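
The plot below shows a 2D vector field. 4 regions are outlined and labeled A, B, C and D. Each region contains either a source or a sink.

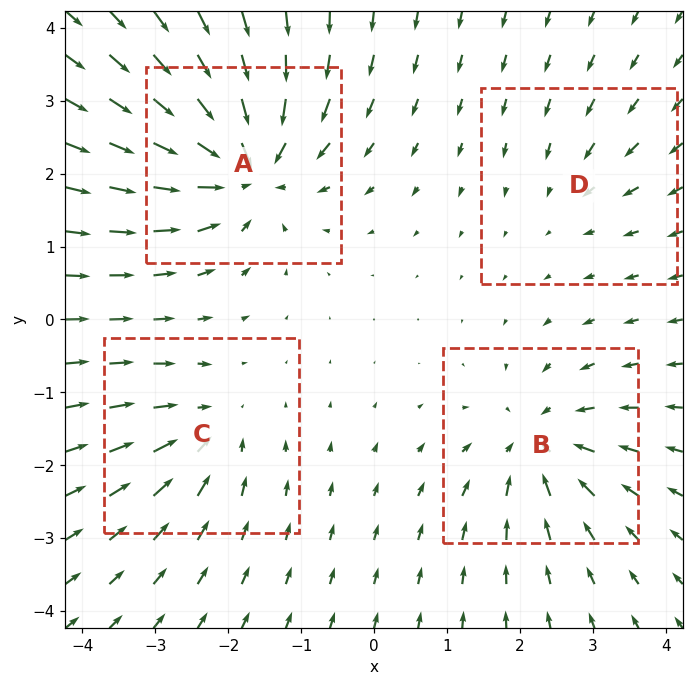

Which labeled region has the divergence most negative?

Divergence at each region's feature centre — A: about -8, B: about -5, C: about -4, D: about -2. Region A is most negative.

A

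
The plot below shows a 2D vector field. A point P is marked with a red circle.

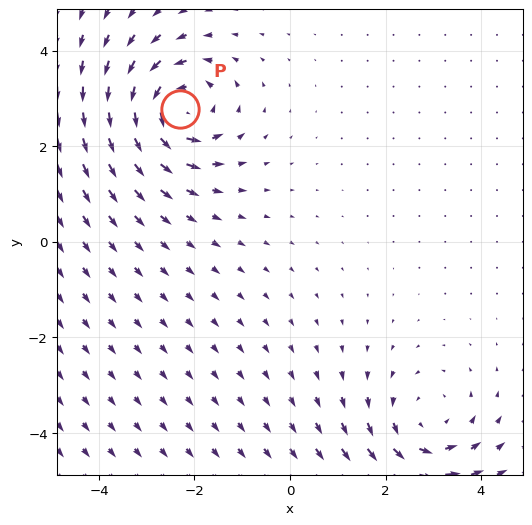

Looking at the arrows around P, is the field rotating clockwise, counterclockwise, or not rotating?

counterclockwise

Near P at (-2.3, 2.8) the arrows circulate counterclockwise. The curl (z-component) there is about +7; positive curl means counterclockwise rotation.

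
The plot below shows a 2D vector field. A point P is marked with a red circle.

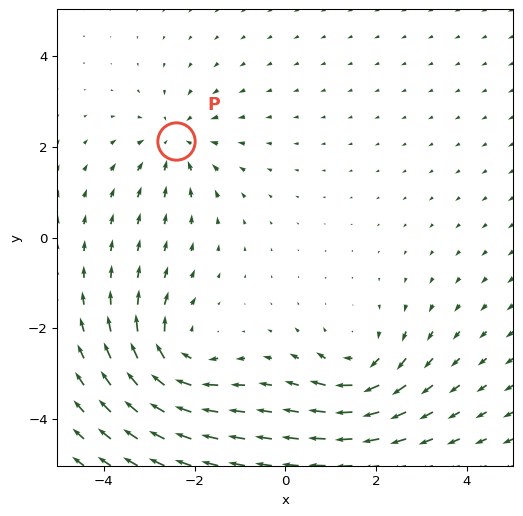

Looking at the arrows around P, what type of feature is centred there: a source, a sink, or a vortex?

sink

At P (-2.4, 2.1) the arrows converge inward. Divergence about -3, curl ≈0 — negative divergence with near-zero curl is a sink.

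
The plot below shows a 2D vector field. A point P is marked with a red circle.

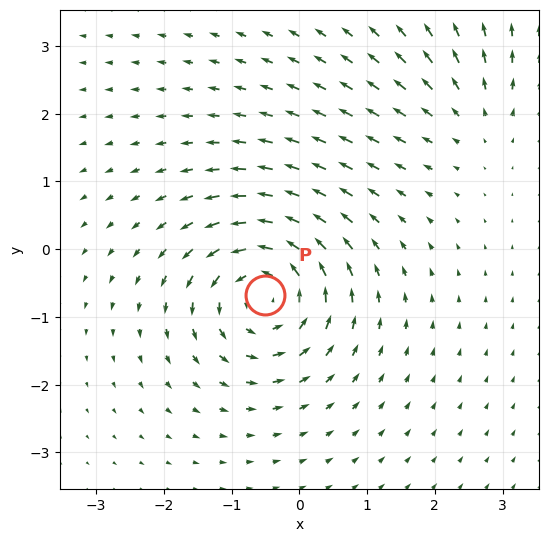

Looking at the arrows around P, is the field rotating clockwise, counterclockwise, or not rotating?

counterclockwise

Near P at (-0.5, -0.7) the arrows circulate counterclockwise. The curl (z-component) there is about +6; positive curl means counterclockwise rotation.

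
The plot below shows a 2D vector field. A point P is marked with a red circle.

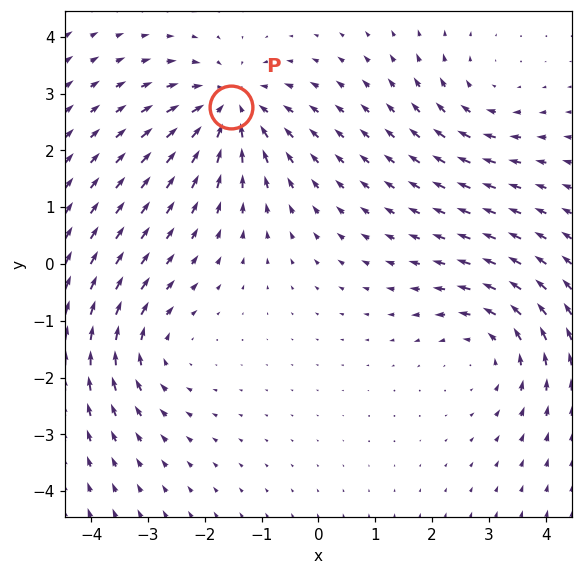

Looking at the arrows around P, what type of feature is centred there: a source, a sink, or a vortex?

sink

At P (-1.5, 2.8) the arrows converge inward. Divergence about -5, curl ≈0 — negative divergence with near-zero curl is a sink.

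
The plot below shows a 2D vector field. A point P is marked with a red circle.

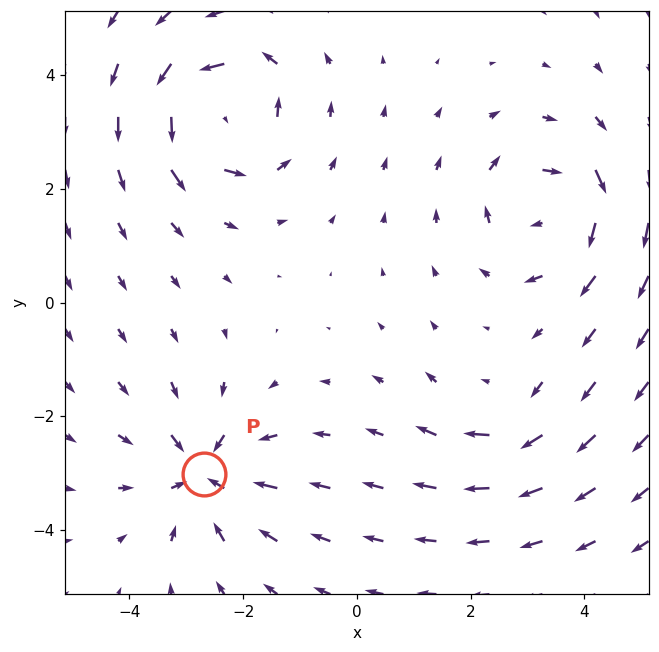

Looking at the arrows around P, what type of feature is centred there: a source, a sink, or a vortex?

sink

At P (-2.7, -3.0) the arrows converge inward. Divergence about -5, curl ≈0 — negative divergence with near-zero curl is a sink.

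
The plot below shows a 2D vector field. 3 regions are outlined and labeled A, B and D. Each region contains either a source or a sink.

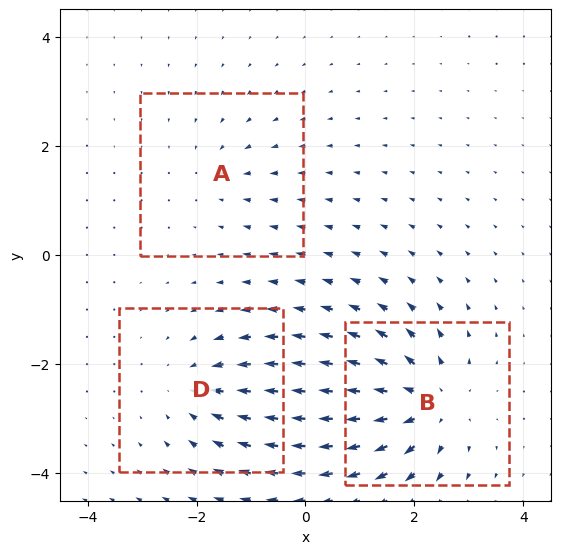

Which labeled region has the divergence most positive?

B

Divergence at each region's feature centre — A: about -2, B: about +5, D: about -3. Region B is most positive.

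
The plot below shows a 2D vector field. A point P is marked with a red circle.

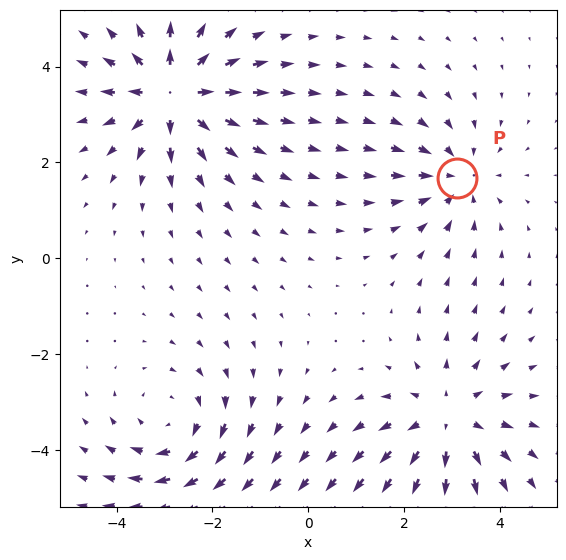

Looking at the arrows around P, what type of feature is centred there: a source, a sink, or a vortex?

At P (3.1, 1.7) the arrows converge inward. Divergence about -4, curl ≈0 — negative divergence with near-zero curl is a sink.

sink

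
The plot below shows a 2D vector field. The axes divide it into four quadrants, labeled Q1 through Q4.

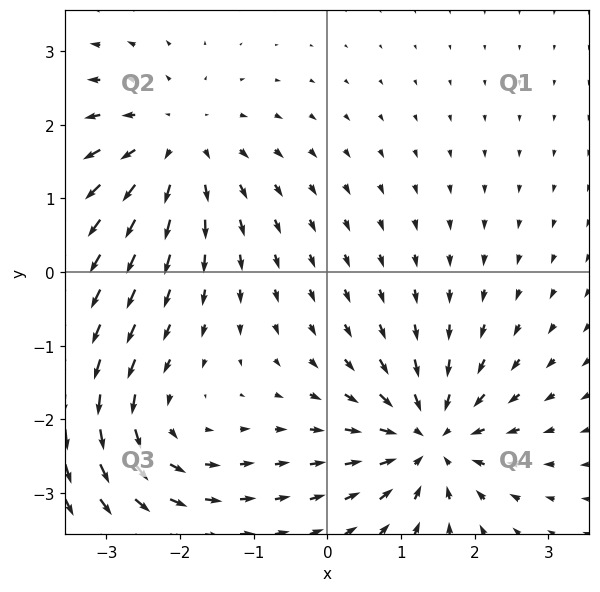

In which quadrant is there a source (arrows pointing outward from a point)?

Q2

The source sits at approximately (-2.1, 1.7), which lies in quadrant Q2. The divergence there is about +4, positive as expected for a source.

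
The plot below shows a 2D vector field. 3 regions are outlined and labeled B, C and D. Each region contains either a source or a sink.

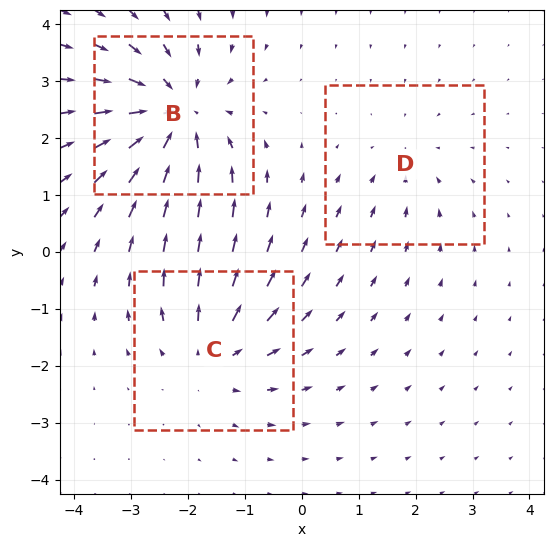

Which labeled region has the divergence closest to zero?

Divergence at each region's feature centre — B: about -5, C: about +3, D: about -2. Region D is closest to zero.

D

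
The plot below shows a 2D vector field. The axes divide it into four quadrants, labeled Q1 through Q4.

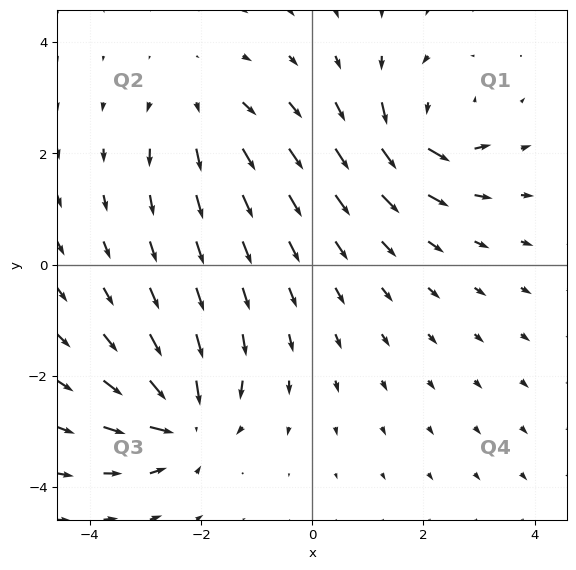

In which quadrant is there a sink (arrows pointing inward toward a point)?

The sink sits at approximately (-2.3, -2.8), which lies in quadrant Q3. The divergence there is about -7, negative as expected for a sink.

Q3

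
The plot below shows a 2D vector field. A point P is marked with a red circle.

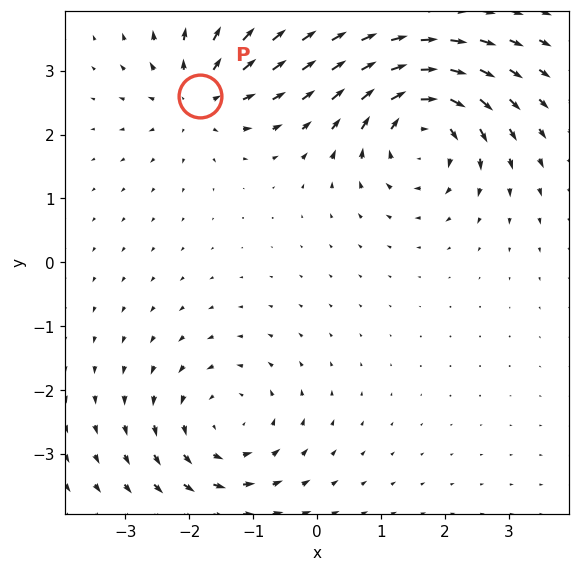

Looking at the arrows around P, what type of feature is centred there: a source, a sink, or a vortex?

At P (-1.8, 2.6) the arrows spread outward. Divergence about +4, curl ≈0 — positive divergence with near-zero curl is a source.

source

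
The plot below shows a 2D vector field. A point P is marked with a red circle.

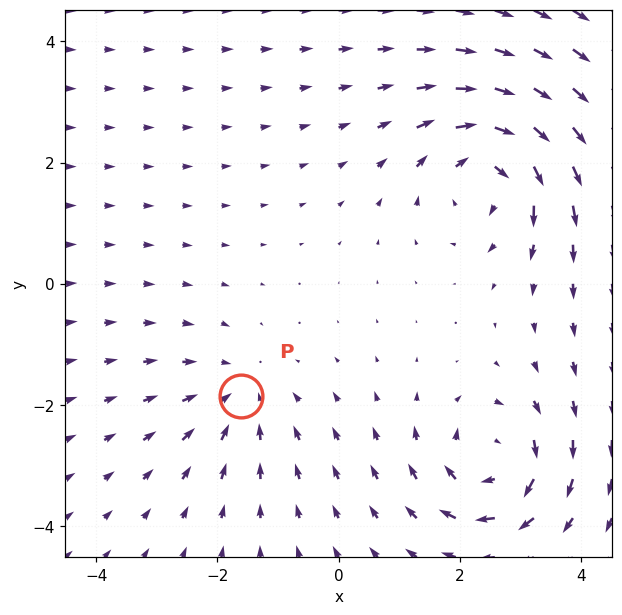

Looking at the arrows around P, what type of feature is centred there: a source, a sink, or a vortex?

sink

At P (-1.6, -1.9) the arrows converge inward. Divergence about -3, curl ≈0 — negative divergence with near-zero curl is a sink.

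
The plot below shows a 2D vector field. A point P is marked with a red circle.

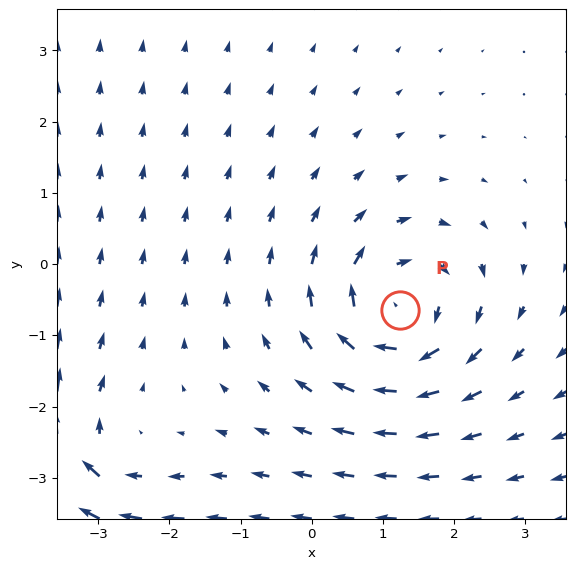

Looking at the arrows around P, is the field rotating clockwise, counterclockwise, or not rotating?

Near P at (1.2, -0.6) the arrows circulate clockwise. The curl (z-component) there is about -5; negative curl means clockwise rotation.

clockwise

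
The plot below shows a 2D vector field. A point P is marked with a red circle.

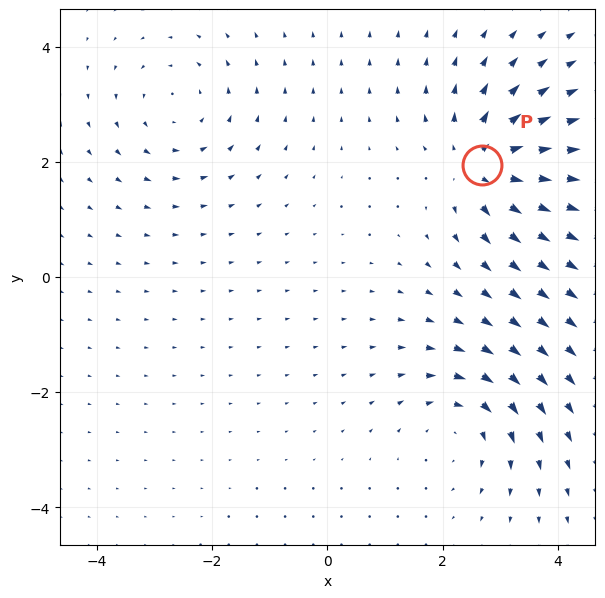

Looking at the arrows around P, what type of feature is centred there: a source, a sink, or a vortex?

source

At P (2.7, 2.0) the arrows spread outward. Divergence about +6, curl ≈0 — positive divergence with near-zero curl is a source.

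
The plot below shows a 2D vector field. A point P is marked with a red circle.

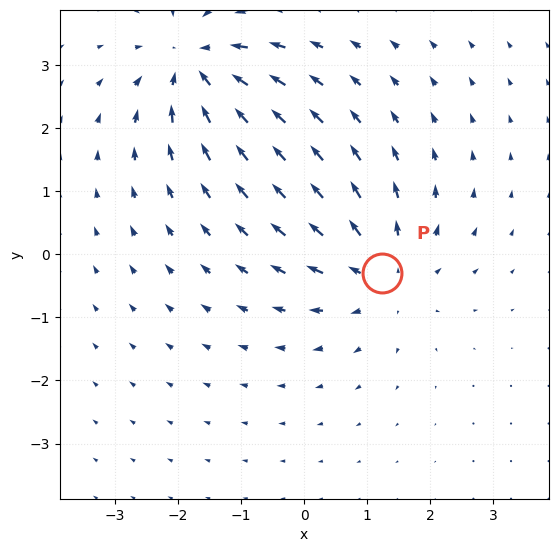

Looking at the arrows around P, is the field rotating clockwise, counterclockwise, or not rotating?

Near P at (1.2, -0.3) the arrows show no circulation. The curl there is ≈0.

not rotating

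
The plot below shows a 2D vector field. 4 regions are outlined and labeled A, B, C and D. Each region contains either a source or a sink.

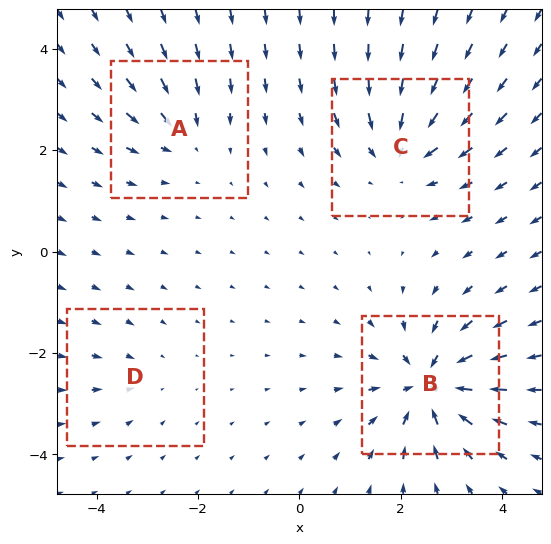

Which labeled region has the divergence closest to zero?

D

Divergence at each region's feature centre — A: about -3, B: about -7, C: about -5, D: about -2. Region D is closest to zero.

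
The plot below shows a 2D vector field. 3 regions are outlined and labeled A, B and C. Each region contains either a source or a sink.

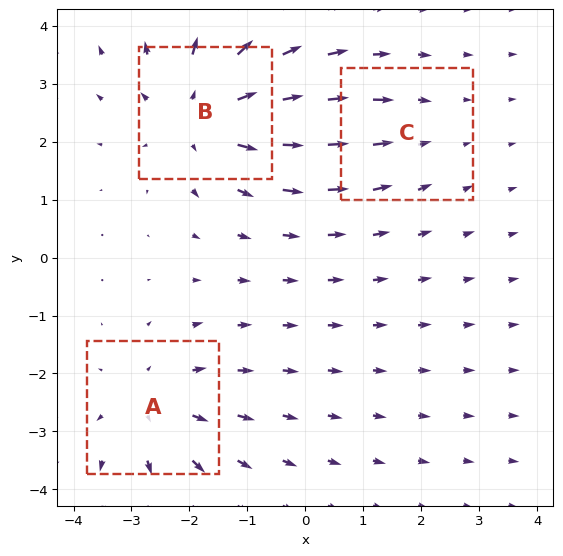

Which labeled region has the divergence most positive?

Divergence at each region's feature centre — A: about +3, B: about +4, C: about -2. Region B is most positive.

B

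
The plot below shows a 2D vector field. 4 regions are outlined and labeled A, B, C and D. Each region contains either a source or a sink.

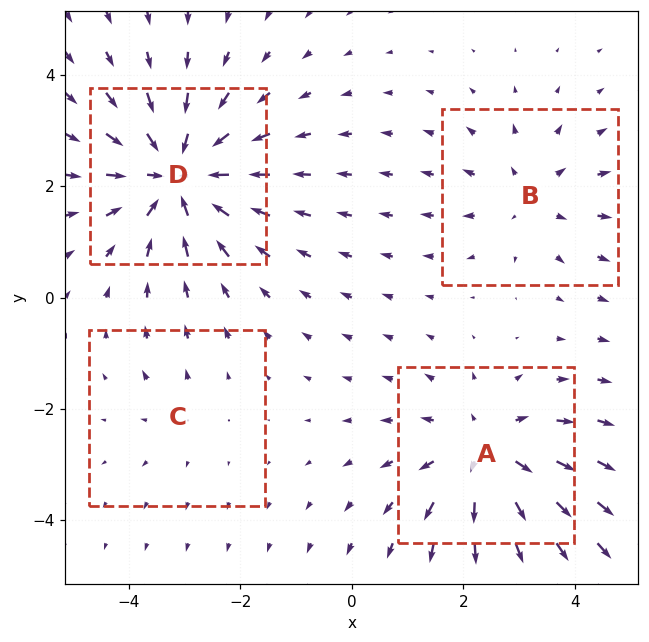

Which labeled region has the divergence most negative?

Divergence at each region's feature centre — A: about +4, B: about +3, C: about +2, D: about -6. Region D is most negative.

D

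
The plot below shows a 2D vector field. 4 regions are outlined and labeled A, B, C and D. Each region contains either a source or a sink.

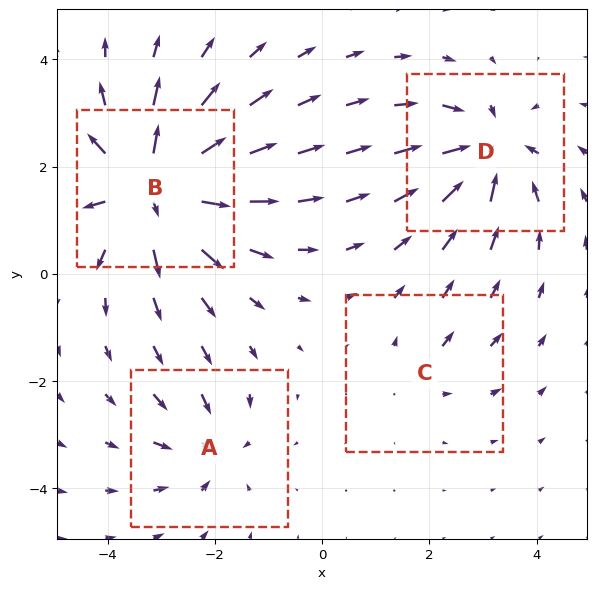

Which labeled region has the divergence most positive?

Divergence at each region's feature centre — A: about -4, B: about +9, C: about +2, D: about -6. Region B is most positive.

B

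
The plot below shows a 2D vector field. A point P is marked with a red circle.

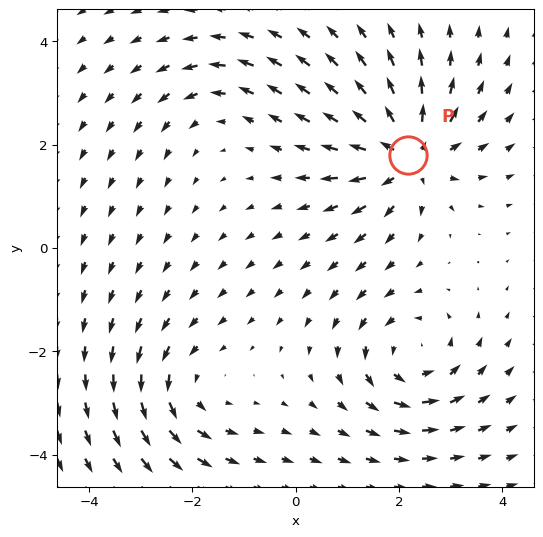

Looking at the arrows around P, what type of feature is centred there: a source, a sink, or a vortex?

source

At P (2.2, 1.8) the arrows spread outward. Divergence about +6, curl ≈0 — positive divergence with near-zero curl is a source.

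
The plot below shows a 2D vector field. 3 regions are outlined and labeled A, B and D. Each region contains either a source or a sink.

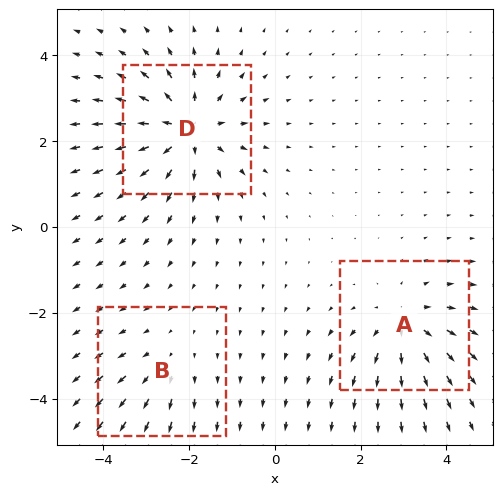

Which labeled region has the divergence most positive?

Divergence at each region's feature centre — A: about +4, B: about +2, D: about +5. Region D is most positive.

D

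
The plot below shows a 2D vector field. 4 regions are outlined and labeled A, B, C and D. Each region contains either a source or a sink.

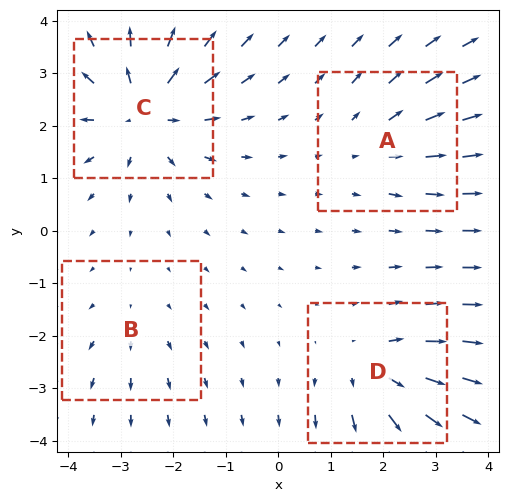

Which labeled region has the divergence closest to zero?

B

Divergence at each region's feature centre — A: about +3, B: about +2, C: about +6, D: about +4. Region B is closest to zero.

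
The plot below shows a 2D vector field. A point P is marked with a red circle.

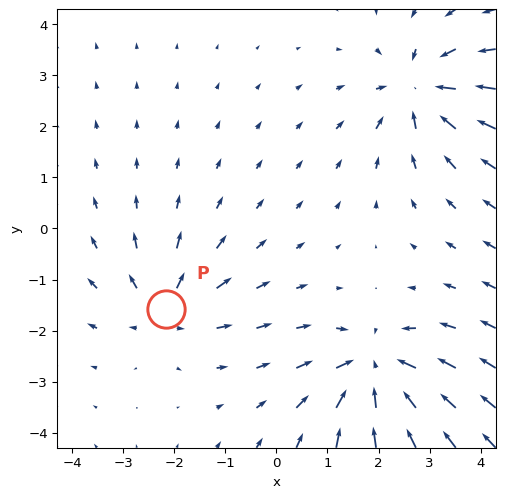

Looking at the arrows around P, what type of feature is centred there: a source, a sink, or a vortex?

source

At P (-2.2, -1.6) the arrows spread outward. Divergence about +3, curl ≈0 — positive divergence with near-zero curl is a source.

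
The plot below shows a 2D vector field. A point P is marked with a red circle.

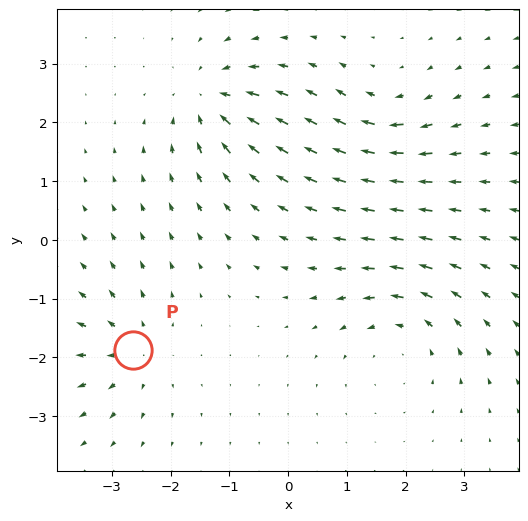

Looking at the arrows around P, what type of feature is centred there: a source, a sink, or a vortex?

source

At P (-2.6, -1.9) the arrows spread outward. Divergence about +5, curl ≈0 — positive divergence with near-zero curl is a source.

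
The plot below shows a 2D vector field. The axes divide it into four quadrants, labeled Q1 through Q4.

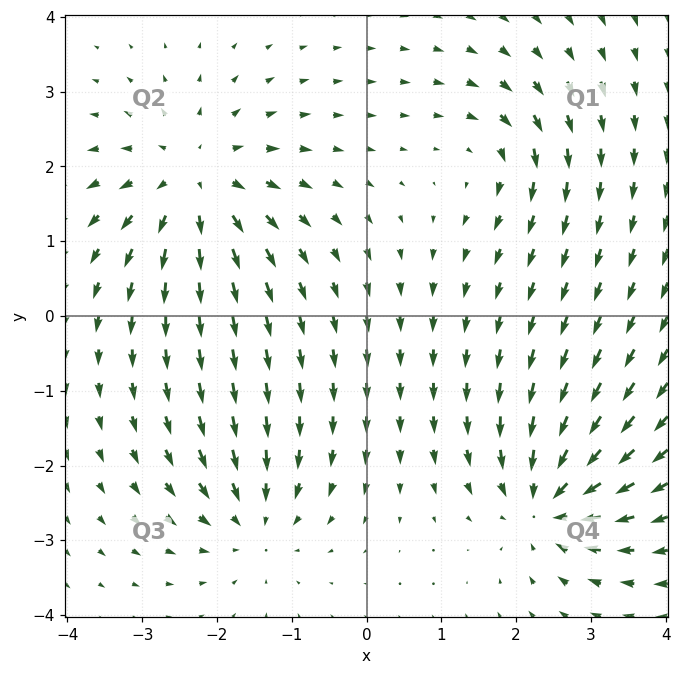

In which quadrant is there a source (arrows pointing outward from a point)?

Q2

The source sits at approximately (-2.3, 1.8), which lies in quadrant Q2. The divergence there is about +5, positive as expected for a source.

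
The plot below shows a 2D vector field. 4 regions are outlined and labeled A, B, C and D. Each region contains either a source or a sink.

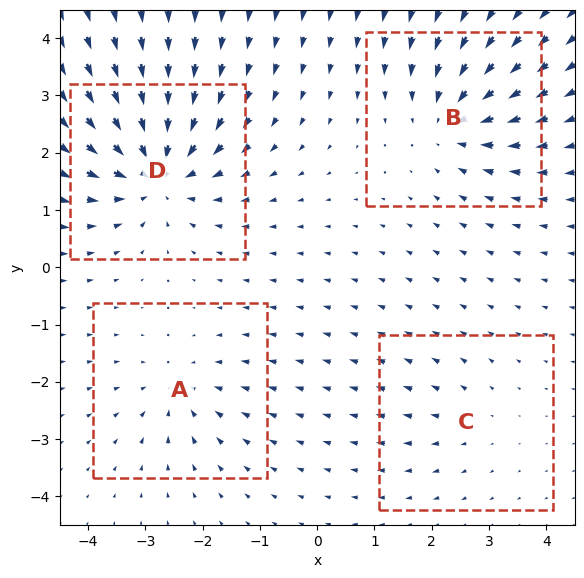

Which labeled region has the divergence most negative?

Divergence at each region's feature centre — A: about -4, B: about -5, C: about +2, D: about -7. Region D is most negative.

D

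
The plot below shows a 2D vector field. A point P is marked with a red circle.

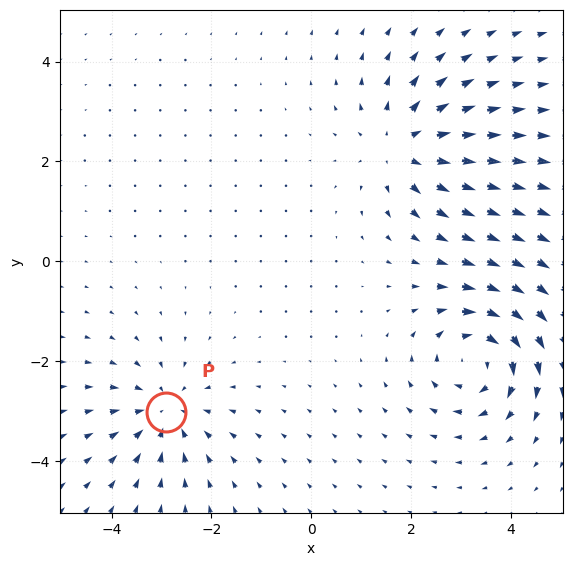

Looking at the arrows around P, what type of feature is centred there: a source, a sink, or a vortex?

At P (-2.9, -3.0) the arrows converge inward. Divergence about -3, curl ≈0 — negative divergence with near-zero curl is a sink.

sink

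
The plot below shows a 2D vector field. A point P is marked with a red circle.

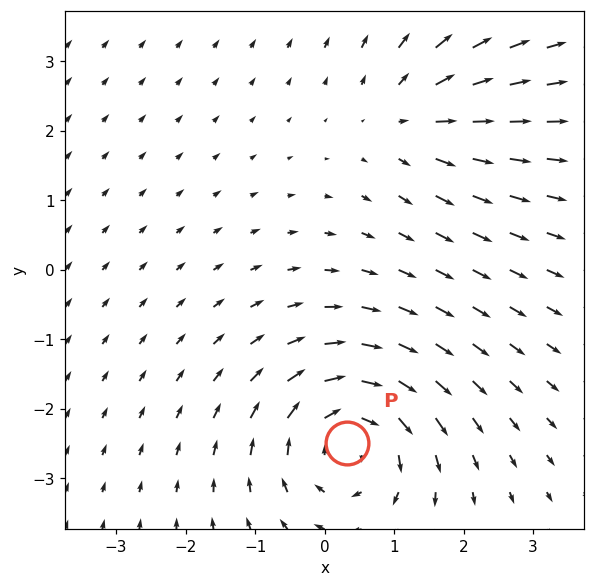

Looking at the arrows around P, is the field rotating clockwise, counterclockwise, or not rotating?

Near P at (0.3, -2.5) the arrows circulate clockwise. The curl (z-component) there is about -4; negative curl means clockwise rotation.

clockwise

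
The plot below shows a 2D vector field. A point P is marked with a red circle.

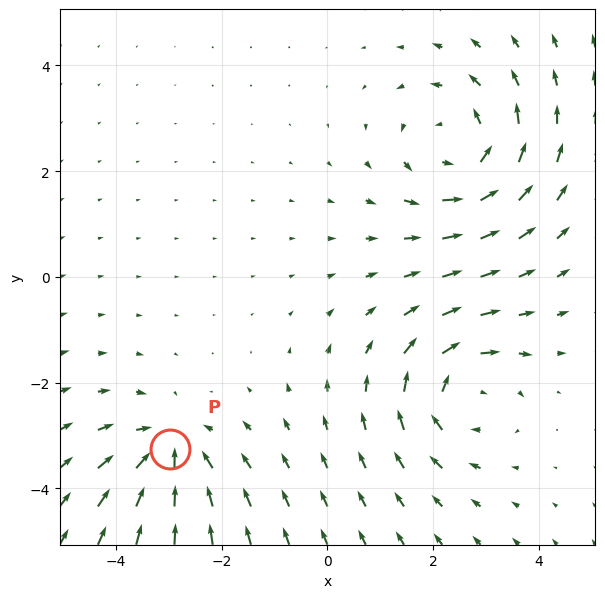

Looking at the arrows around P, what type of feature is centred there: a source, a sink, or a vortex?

At P (-3.0, -3.3) the arrows converge inward. Divergence about -3, curl ≈0 — negative divergence with near-zero curl is a sink.

sink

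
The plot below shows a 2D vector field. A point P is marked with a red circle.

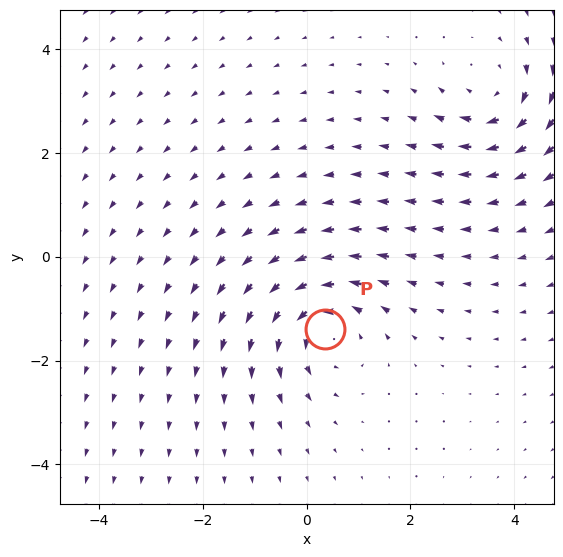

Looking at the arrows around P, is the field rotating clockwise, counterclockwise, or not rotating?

counterclockwise

Near P at (0.3, -1.4) the arrows circulate counterclockwise. The curl (z-component) there is about +5; positive curl means counterclockwise rotation.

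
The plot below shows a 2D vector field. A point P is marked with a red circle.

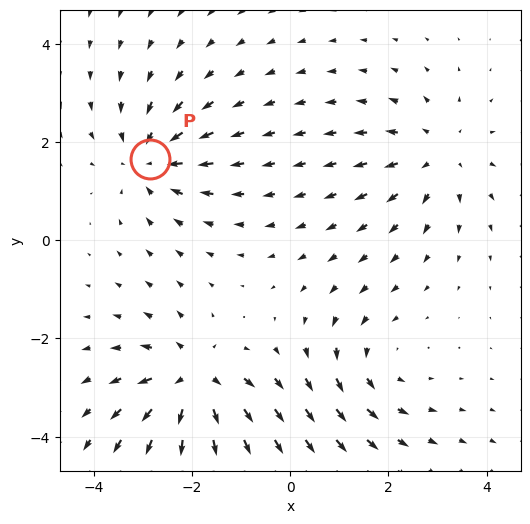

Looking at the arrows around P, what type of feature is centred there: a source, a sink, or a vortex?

sink

At P (-2.9, 1.6) the arrows converge inward. Divergence about -3, curl ≈0 — negative divergence with near-zero curl is a sink.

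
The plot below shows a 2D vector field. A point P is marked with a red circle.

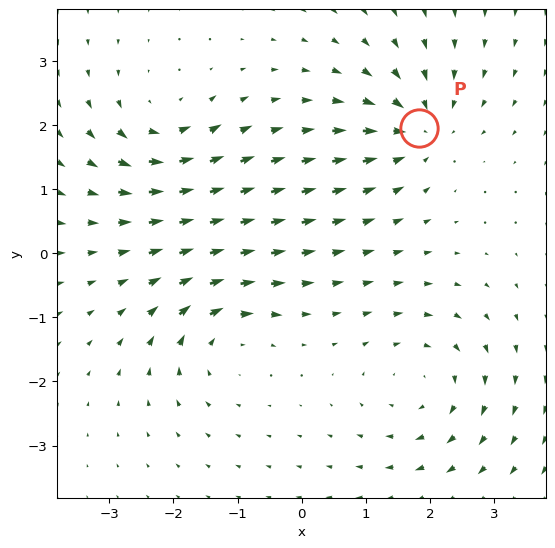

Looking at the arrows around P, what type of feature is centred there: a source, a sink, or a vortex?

At P (1.8, 1.9) the arrows converge inward. Divergence about -5, curl ≈0 — negative divergence with near-zero curl is a sink.

sink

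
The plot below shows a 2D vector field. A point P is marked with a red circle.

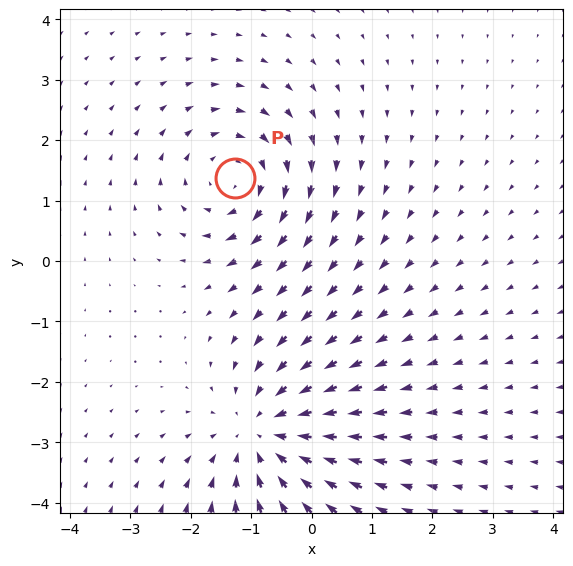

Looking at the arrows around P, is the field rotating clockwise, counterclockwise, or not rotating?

Near P at (-1.3, 1.4) the arrows circulate clockwise. The curl (z-component) there is about -3; negative curl means clockwise rotation.

clockwise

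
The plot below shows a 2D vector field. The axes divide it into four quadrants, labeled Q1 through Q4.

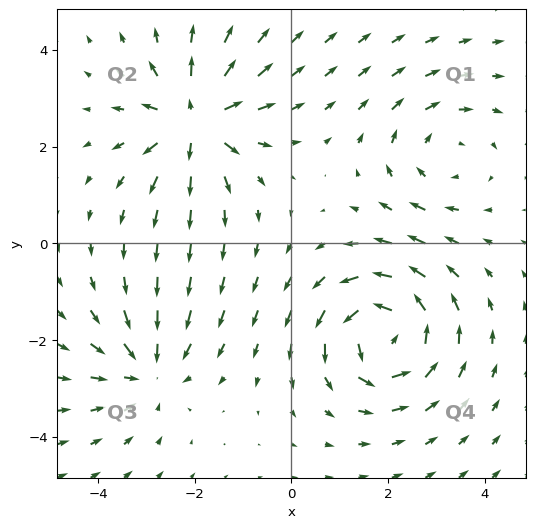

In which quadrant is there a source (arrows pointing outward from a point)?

The source sits at approximately (-2.0, 2.5), which lies in quadrant Q2. The divergence there is about +6, positive as expected for a source.

Q2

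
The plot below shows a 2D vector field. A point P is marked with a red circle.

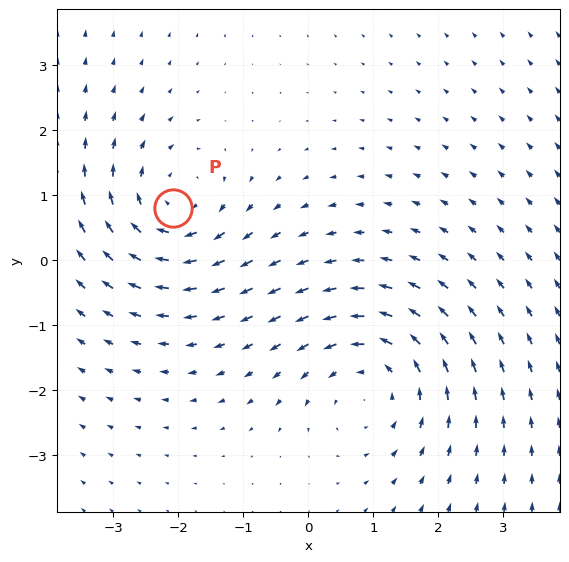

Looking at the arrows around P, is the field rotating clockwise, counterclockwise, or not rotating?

clockwise

Near P at (-2.1, 0.8) the arrows circulate clockwise. The curl (z-component) there is about -4; negative curl means clockwise rotation.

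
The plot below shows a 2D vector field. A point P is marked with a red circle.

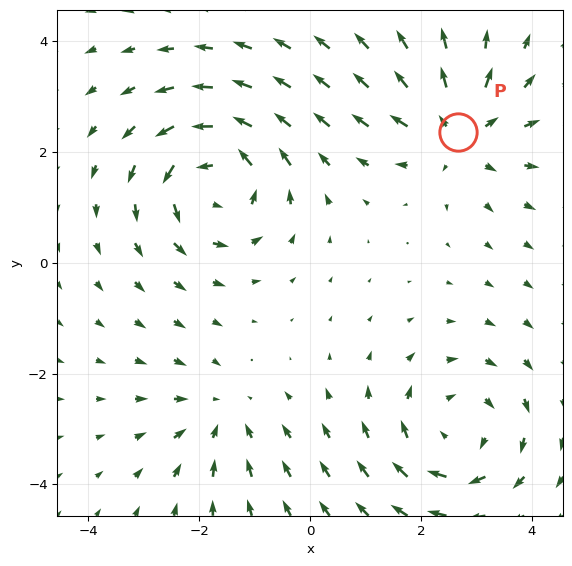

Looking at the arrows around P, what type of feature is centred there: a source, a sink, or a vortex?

At P (2.7, 2.3) the arrows spread outward. Divergence about +4, curl ≈0 — positive divergence with near-zero curl is a source.

source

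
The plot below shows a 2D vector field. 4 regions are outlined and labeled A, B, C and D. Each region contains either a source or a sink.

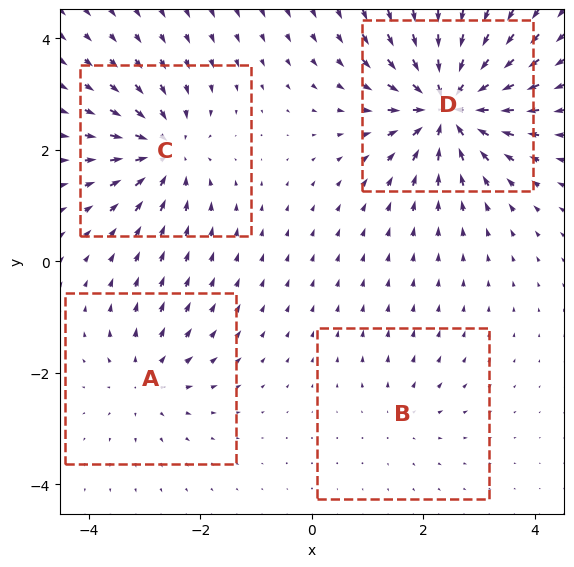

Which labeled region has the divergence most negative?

Divergence at each region's feature centre — A: about +4, B: about +2, C: about -6, D: about -9. Region D is most negative.

D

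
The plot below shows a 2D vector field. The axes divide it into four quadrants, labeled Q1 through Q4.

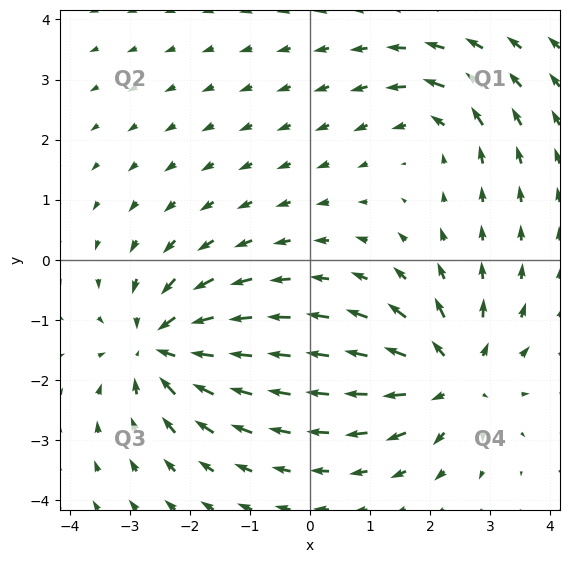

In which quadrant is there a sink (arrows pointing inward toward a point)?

Q3

The sink sits at approximately (-2.5, -1.4), which lies in quadrant Q3. The divergence there is about -5, negative as expected for a sink.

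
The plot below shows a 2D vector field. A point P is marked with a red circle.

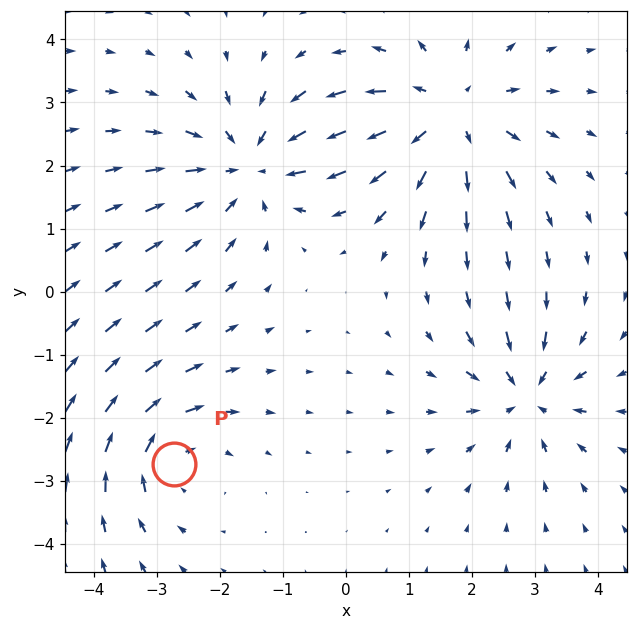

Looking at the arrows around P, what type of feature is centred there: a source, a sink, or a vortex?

vortex

At P (-2.7, -2.7) the arrows circulate clockwise. Divergence ≈0, curl about -3 — near-zero divergence with nonzero curl is a vortex.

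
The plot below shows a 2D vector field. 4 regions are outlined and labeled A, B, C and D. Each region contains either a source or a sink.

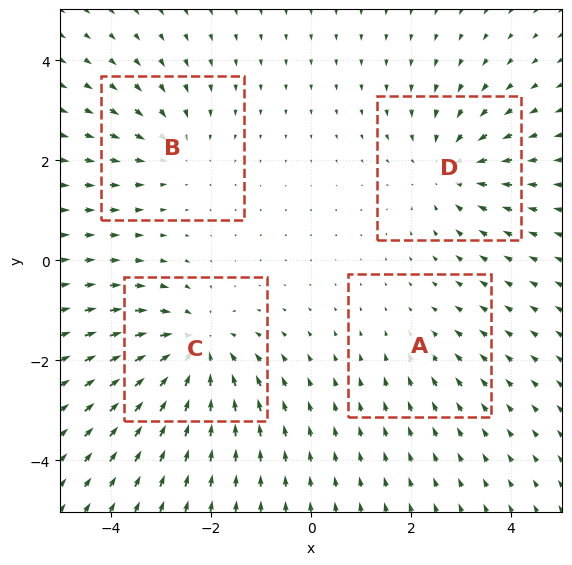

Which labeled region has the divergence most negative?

C

Divergence at each region's feature centre — A: about -2, B: about -3, C: about -6, D: about -4. Region C is most negative.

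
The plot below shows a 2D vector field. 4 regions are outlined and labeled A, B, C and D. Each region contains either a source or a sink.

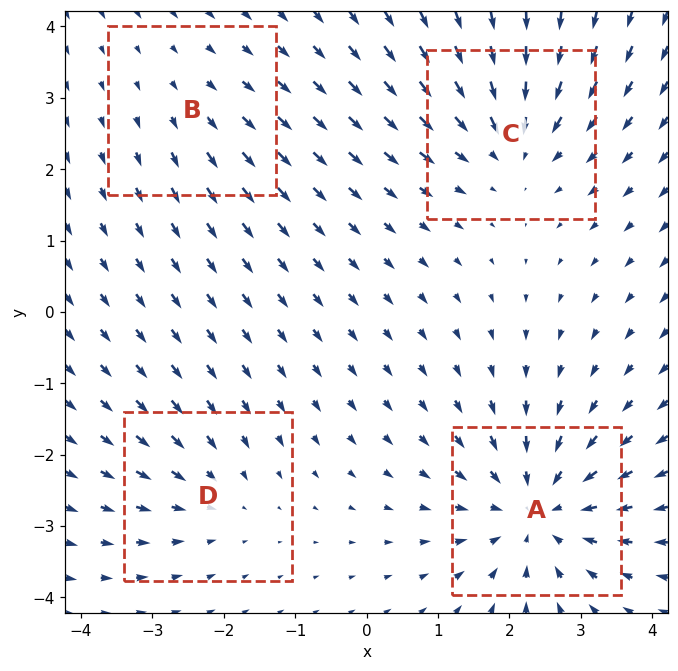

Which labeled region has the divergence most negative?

Divergence at each region's feature centre — A: about -6, B: about +2, C: about -5, D: about -3. Region A is most negative.

A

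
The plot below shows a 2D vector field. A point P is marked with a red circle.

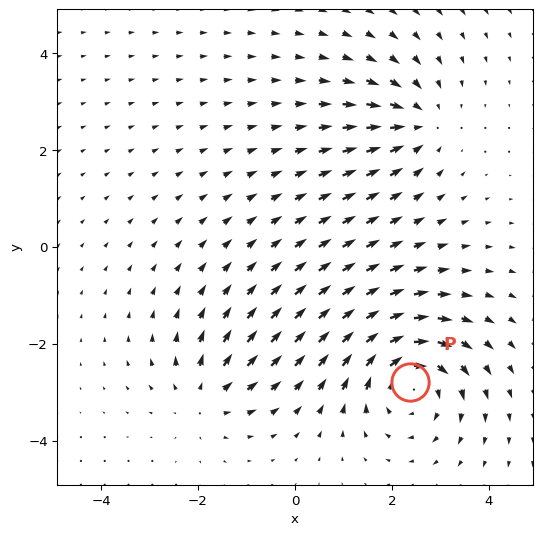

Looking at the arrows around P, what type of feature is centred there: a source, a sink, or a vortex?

At P (2.4, -2.8) the arrows circulate clockwise. Divergence ≈0, curl about -5 — near-zero divergence with nonzero curl is a vortex.

vortex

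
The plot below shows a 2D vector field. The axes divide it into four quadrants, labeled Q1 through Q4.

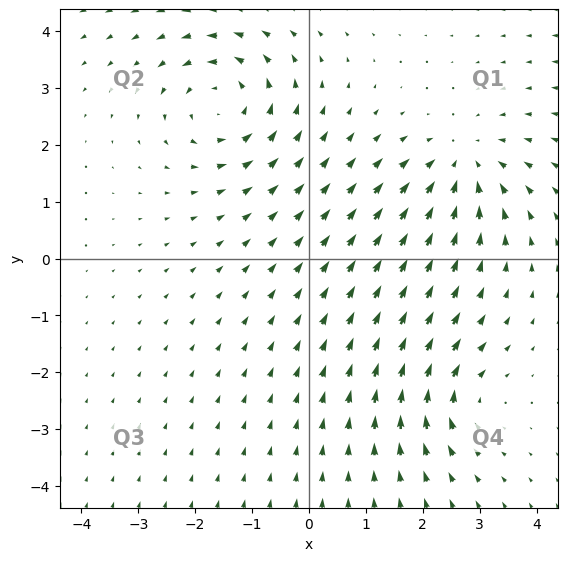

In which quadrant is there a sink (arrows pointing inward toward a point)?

Q1

The sink sits at approximately (2.7, 1.6), which lies in quadrant Q1. The divergence there is about -3, negative as expected for a sink.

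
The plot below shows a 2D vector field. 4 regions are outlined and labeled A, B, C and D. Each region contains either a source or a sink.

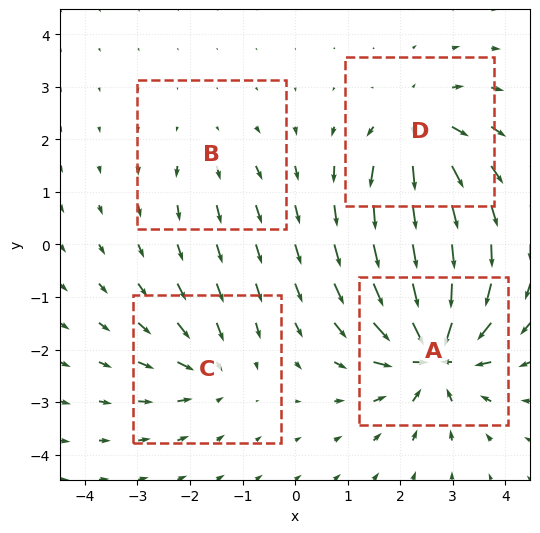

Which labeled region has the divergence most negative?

Divergence at each region's feature centre — A: about -8, B: about +2, C: about -4, D: about +6. Region A is most negative.

A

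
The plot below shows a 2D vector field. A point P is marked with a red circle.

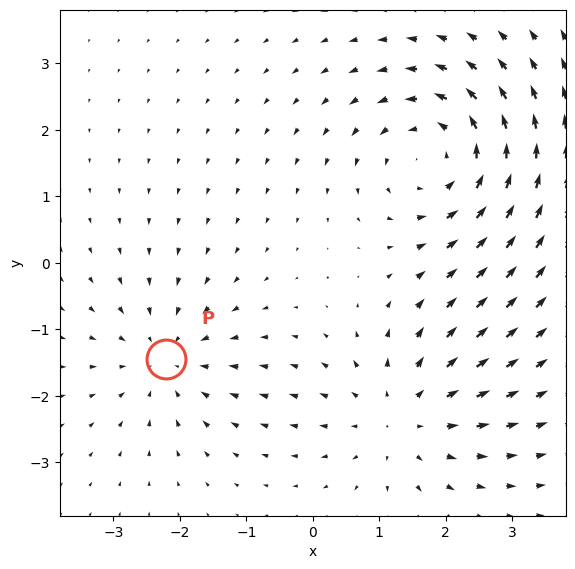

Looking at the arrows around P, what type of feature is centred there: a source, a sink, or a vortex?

At P (-2.2, -1.5) the arrows converge inward. Divergence about -3, curl ≈0 — negative divergence with near-zero curl is a sink.

sink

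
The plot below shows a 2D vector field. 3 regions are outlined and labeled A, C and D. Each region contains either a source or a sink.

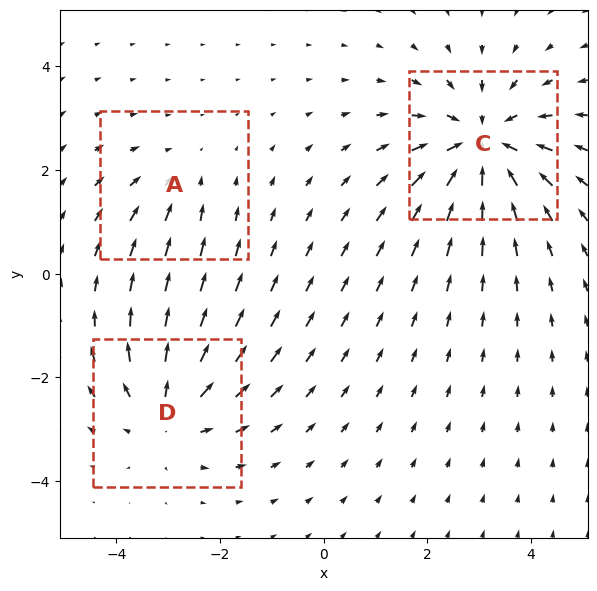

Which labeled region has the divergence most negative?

C

Divergence at each region's feature centre — A: about -2, C: about -4, D: about +3. Region C is most negative.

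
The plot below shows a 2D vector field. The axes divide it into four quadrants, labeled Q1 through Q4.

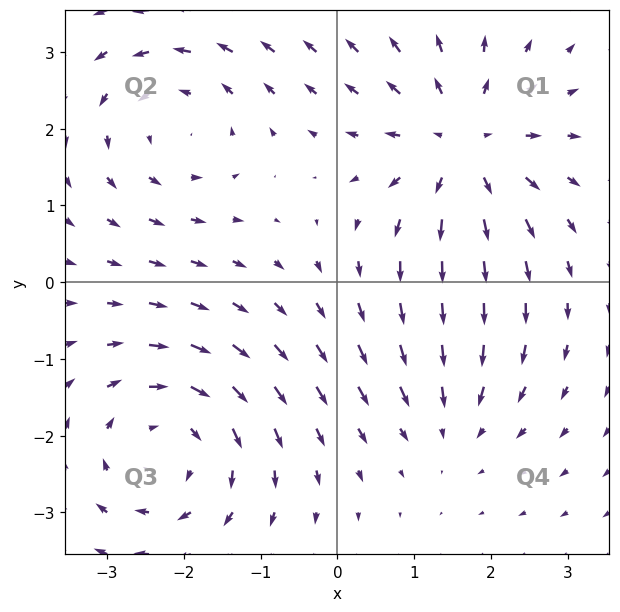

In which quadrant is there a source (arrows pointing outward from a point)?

The source sits at approximately (1.6, 1.8), which lies in quadrant Q1. The divergence there is about +5, positive as expected for a source.

Q1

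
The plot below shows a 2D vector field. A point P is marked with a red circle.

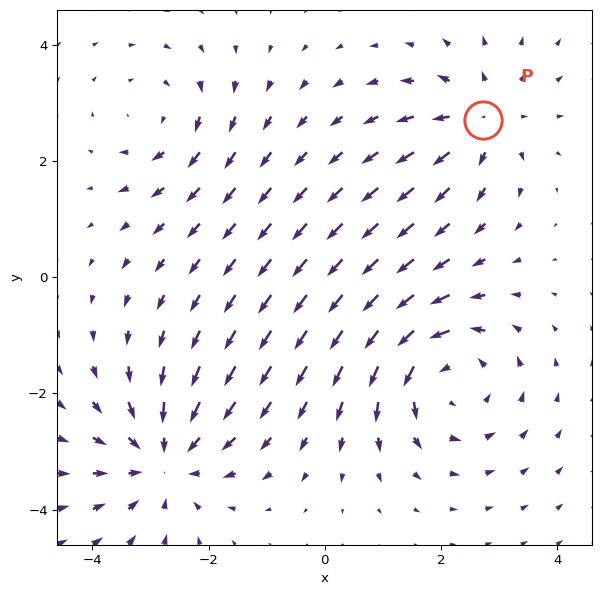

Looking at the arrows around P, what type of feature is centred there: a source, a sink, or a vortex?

At P (2.7, 2.7) the arrows spread outward. Divergence about +3, curl ≈0 — positive divergence with near-zero curl is a source.

source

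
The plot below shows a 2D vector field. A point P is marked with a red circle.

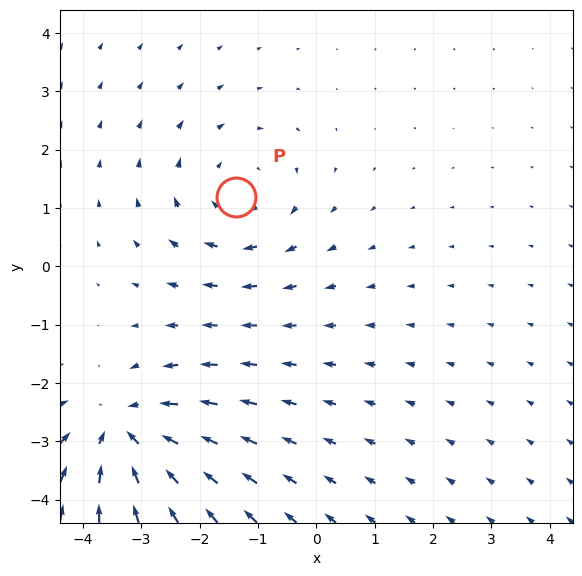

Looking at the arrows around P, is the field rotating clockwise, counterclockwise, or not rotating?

clockwise

Near P at (-1.4, 1.2) the arrows circulate clockwise. The curl (z-component) there is about -2; negative curl means clockwise rotation.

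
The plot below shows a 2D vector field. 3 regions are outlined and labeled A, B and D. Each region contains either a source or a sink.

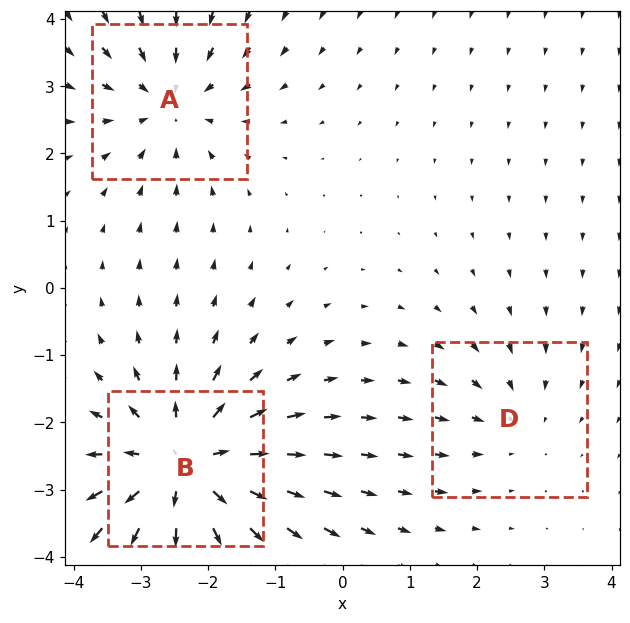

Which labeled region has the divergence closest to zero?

D

Divergence at each region's feature centre — A: about -3, B: about +5, D: about -2. Region D is closest to zero.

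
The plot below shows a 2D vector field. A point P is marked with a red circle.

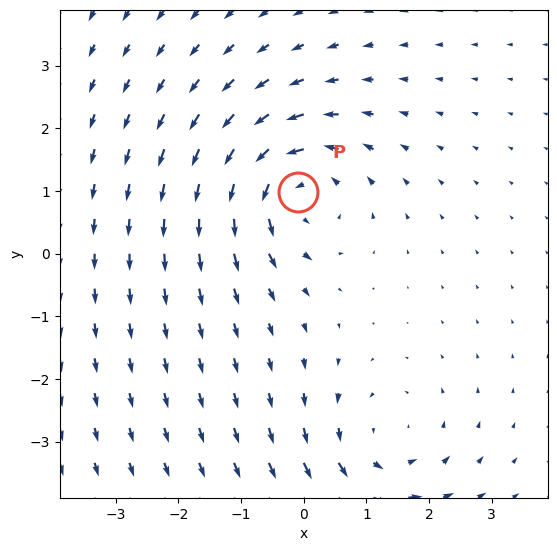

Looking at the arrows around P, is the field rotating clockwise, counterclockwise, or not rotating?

Near P at (-0.1, 1.0) the arrows circulate counterclockwise. The curl (z-component) there is about +4; positive curl means counterclockwise rotation.

counterclockwise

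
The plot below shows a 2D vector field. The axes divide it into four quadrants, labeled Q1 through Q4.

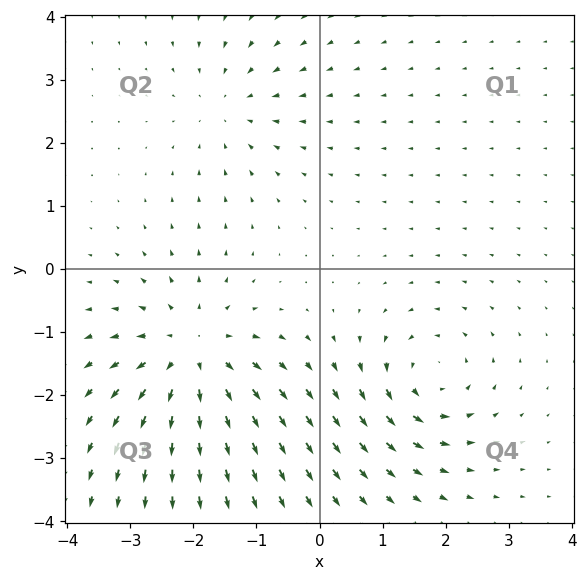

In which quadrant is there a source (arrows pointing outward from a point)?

Q3

The source sits at approximately (-2.0, -1.4), which lies in quadrant Q3. The divergence there is about +5, positive as expected for a source.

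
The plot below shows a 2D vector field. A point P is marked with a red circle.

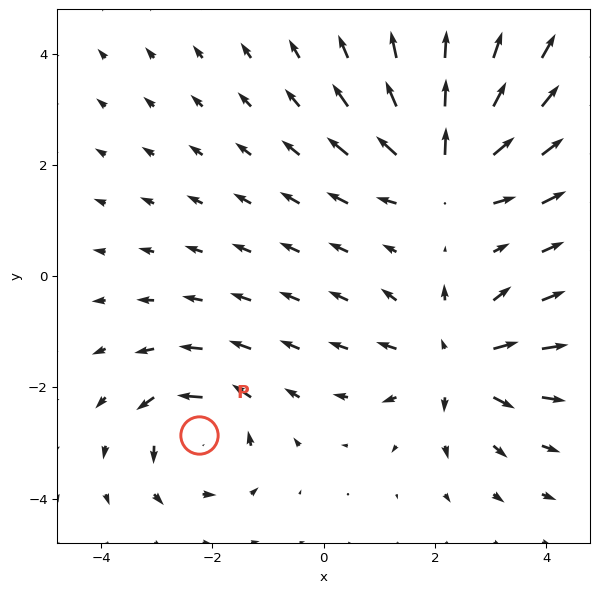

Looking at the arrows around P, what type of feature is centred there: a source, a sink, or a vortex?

vortex

At P (-2.2, -2.9) the arrows circulate counterclockwise. Divergence ≈0, curl about +6 — near-zero divergence with nonzero curl is a vortex.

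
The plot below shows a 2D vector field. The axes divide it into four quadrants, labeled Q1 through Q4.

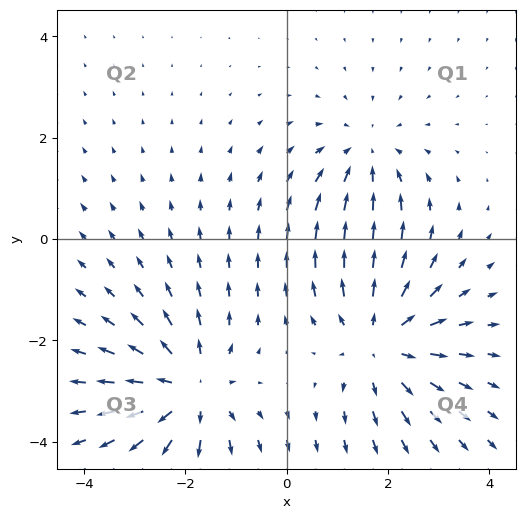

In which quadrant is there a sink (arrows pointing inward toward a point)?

The sink sits at approximately (1.5, 1.6), which lies in quadrant Q1. The divergence there is about -3, negative as expected for a sink.

Q1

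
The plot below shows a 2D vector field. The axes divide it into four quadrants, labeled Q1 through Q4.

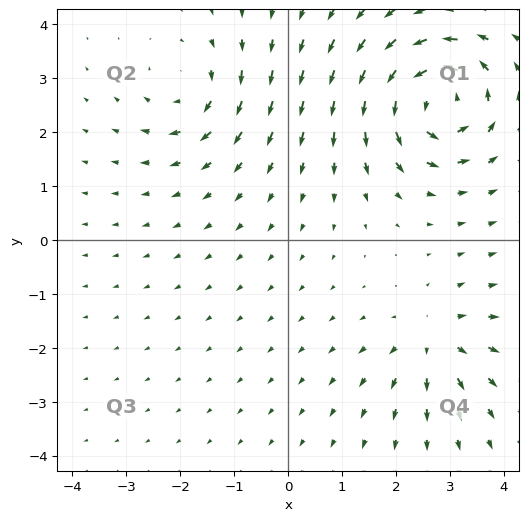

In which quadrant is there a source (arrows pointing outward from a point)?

Q4

The source sits at approximately (2.7, -1.9), which lies in quadrant Q4. The divergence there is about +3, positive as expected for a source.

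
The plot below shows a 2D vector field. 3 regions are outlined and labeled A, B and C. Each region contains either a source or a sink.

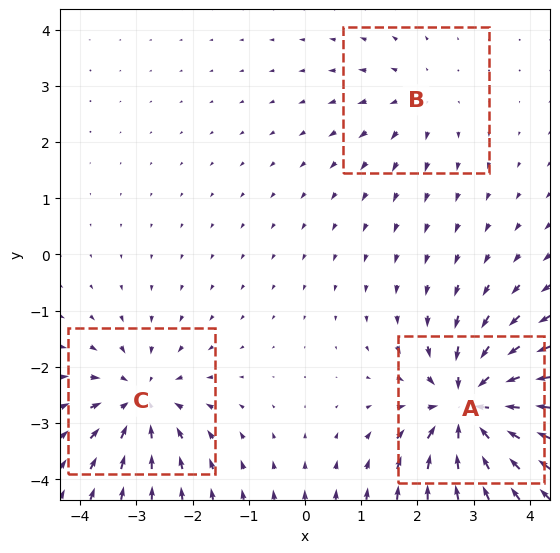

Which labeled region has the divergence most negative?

A

Divergence at each region's feature centre — A: about -6, B: about +2, C: about -4. Region A is most negative.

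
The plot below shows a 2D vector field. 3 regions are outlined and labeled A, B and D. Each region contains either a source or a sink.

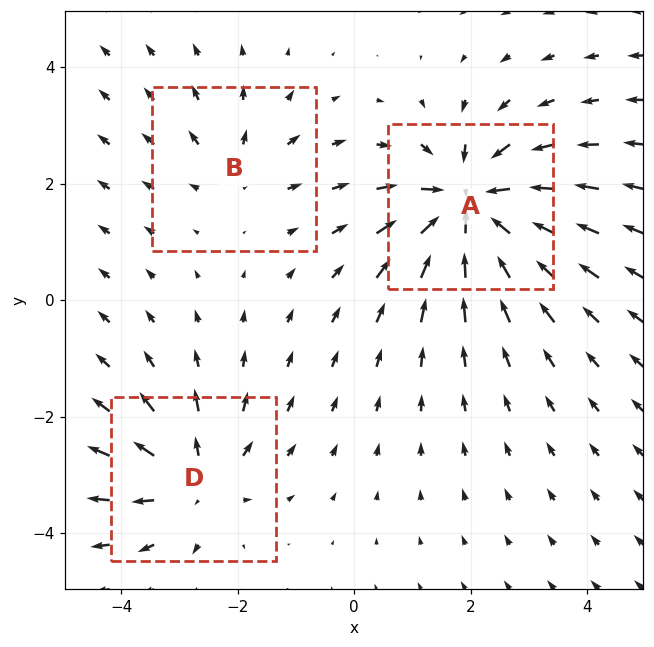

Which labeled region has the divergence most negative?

Divergence at each region's feature centre — A: about -6, B: about +2, D: about +3. Region A is most negative.

A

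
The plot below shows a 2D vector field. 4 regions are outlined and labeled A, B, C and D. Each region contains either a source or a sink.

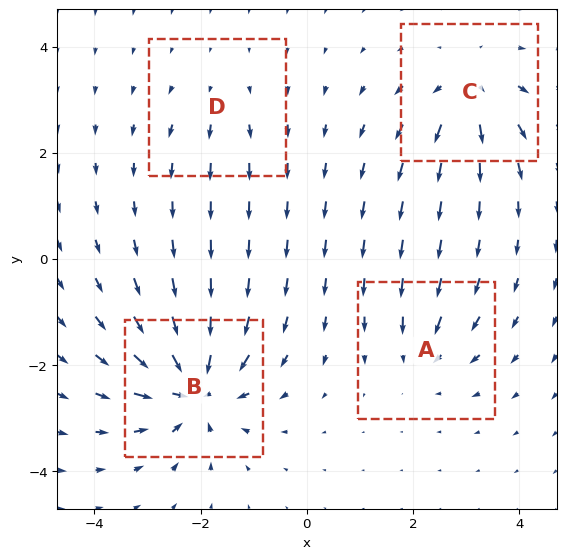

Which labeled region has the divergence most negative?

B

Divergence at each region's feature centre — A: about -4, B: about -9, C: about +6, D: about +2. Region B is most negative.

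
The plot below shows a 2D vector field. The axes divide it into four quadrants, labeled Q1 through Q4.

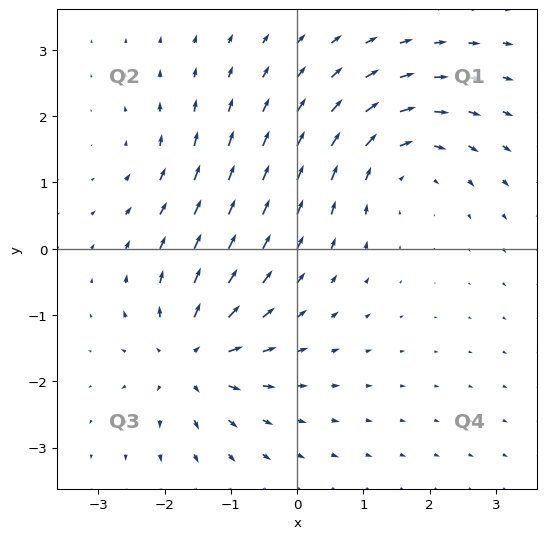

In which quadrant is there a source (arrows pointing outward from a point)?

Q3

The source sits at approximately (-1.6, -1.6), which lies in quadrant Q3. The divergence there is about +6, positive as expected for a source.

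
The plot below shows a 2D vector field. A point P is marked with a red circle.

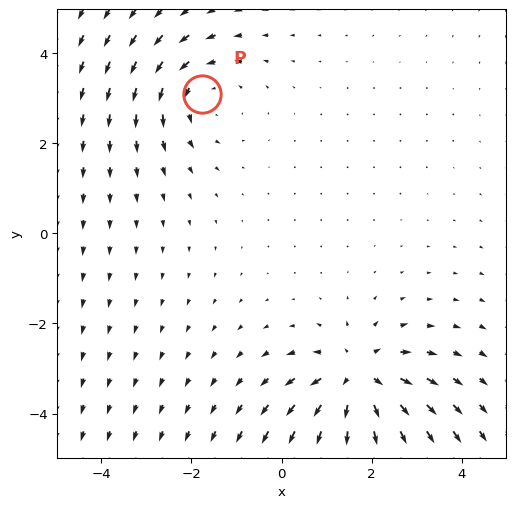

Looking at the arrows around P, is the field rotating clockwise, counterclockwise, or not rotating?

counterclockwise

Near P at (-1.8, 3.1) the arrows circulate counterclockwise. The curl (z-component) there is about +2; positive curl means counterclockwise rotation.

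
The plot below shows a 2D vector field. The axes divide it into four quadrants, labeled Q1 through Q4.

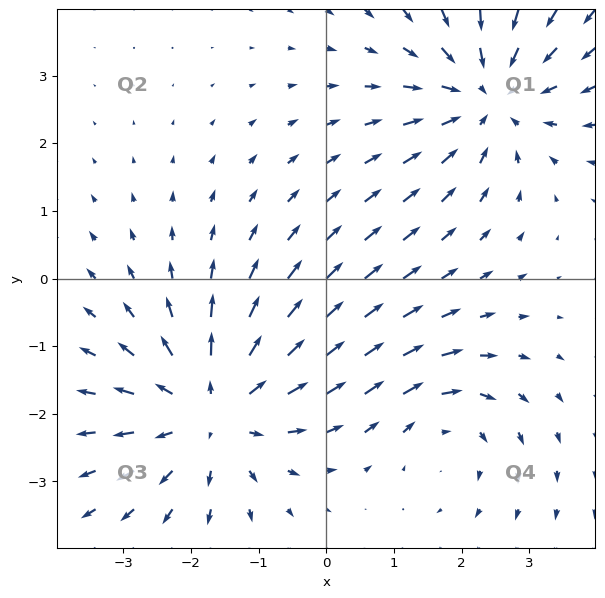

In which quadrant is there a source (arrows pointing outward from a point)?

The source sits at approximately (-1.7, -1.9), which lies in quadrant Q3. The divergence there is about +4, positive as expected for a source.

Q3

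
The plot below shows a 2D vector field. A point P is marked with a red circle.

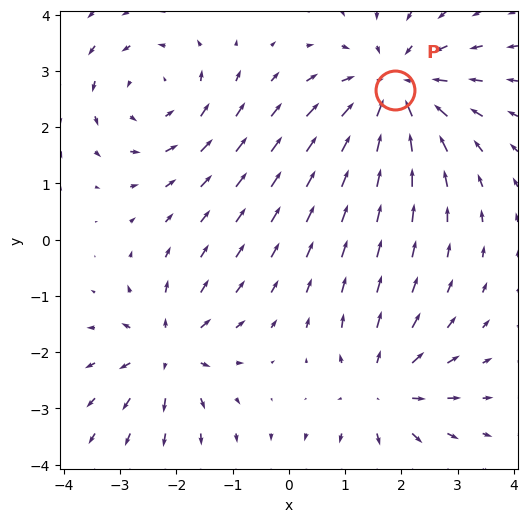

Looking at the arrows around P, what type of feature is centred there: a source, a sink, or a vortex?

At P (1.9, 2.7) the arrows converge inward. Divergence about -4, curl ≈0 — negative divergence with near-zero curl is a sink.

sink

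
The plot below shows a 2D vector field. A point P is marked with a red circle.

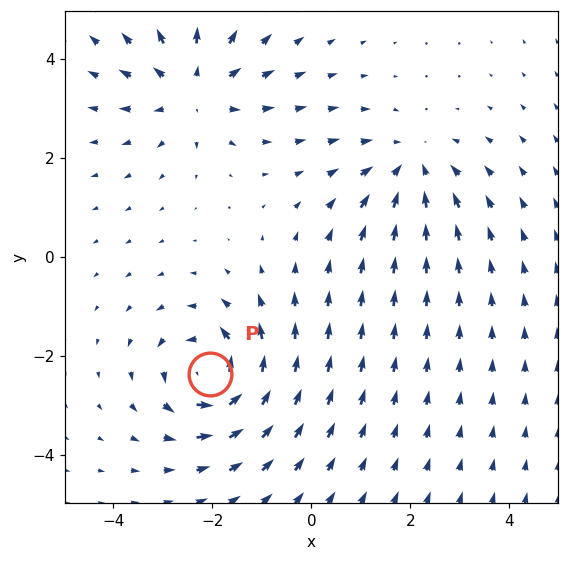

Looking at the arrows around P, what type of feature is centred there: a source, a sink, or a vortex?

vortex

At P (-2.1, -2.4) the arrows circulate counterclockwise. Divergence ≈0, curl about +6 — near-zero divergence with nonzero curl is a vortex.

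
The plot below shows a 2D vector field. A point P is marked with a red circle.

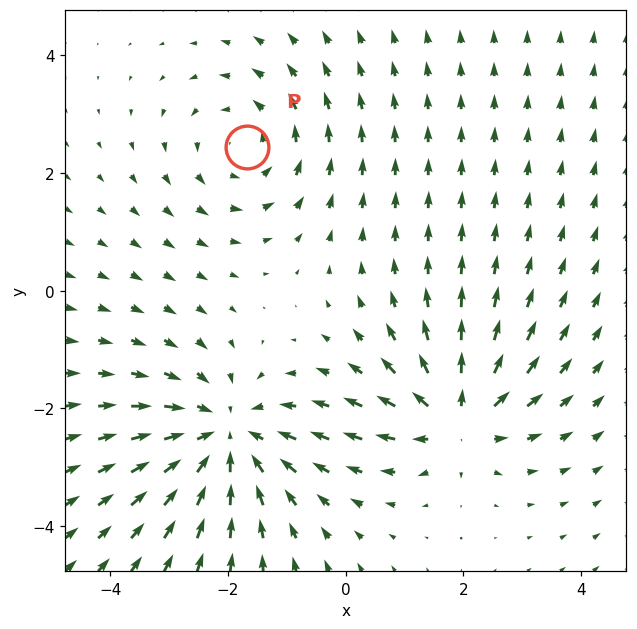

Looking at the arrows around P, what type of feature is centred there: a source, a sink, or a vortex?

vortex

At P (-1.7, 2.4) the arrows circulate counterclockwise. Divergence ≈0, curl about +2 — near-zero divergence with nonzero curl is a vortex.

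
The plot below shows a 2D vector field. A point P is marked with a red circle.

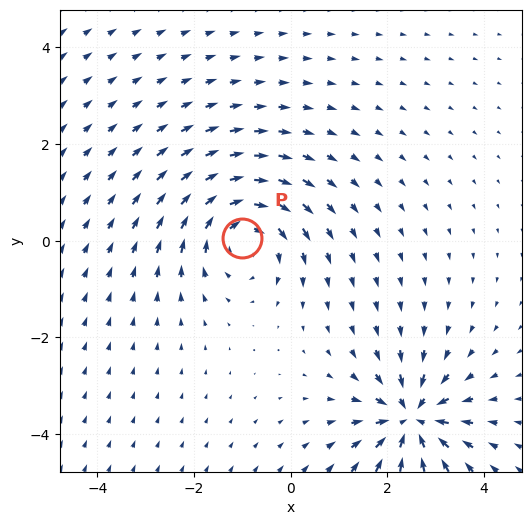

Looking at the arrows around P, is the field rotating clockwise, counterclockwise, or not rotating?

Near P at (-1.0, 0.1) the arrows circulate clockwise. The curl (z-component) there is about -5; negative curl means clockwise rotation.

clockwise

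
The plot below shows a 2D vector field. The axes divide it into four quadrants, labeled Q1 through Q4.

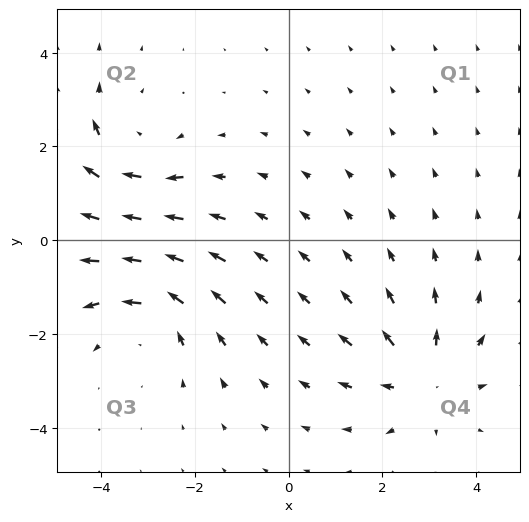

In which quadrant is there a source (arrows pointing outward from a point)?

Q4

The source sits at approximately (2.9, -2.9), which lies in quadrant Q4. The divergence there is about +3, positive as expected for a source.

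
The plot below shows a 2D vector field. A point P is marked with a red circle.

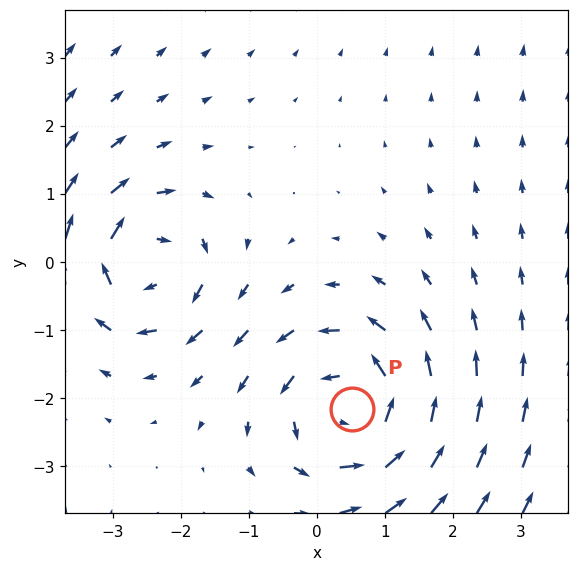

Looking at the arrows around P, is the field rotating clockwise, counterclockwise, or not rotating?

counterclockwise

Near P at (0.5, -2.2) the arrows circulate counterclockwise. The curl (z-component) there is about +5; positive curl means counterclockwise rotation.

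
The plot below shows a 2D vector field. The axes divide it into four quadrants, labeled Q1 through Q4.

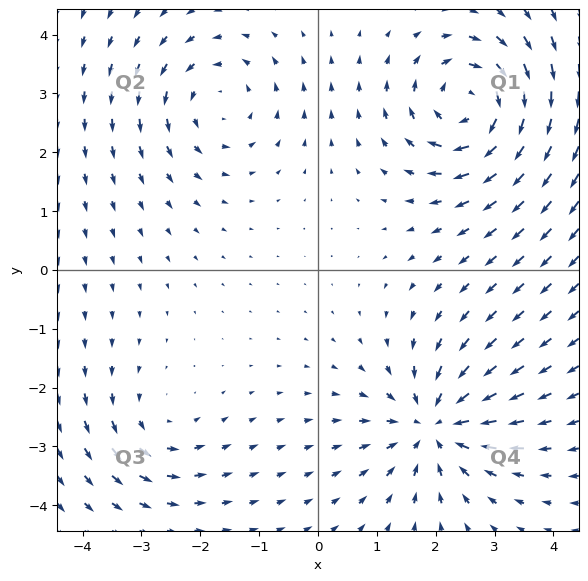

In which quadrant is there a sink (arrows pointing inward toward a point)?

The sink sits at approximately (2.0, -2.6), which lies in quadrant Q4. The divergence there is about -5, negative as expected for a sink.

Q4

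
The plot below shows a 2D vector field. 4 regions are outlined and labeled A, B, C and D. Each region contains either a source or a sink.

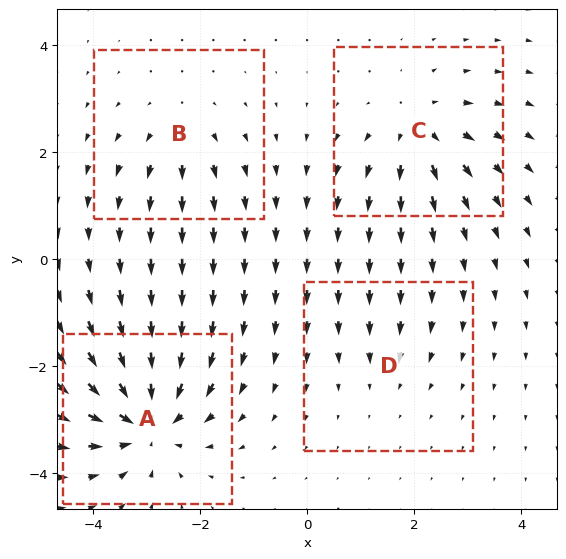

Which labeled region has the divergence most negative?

A

Divergence at each region's feature centre — A: about -8, B: about +4, C: about +5, D: about -2. Region A is most negative.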